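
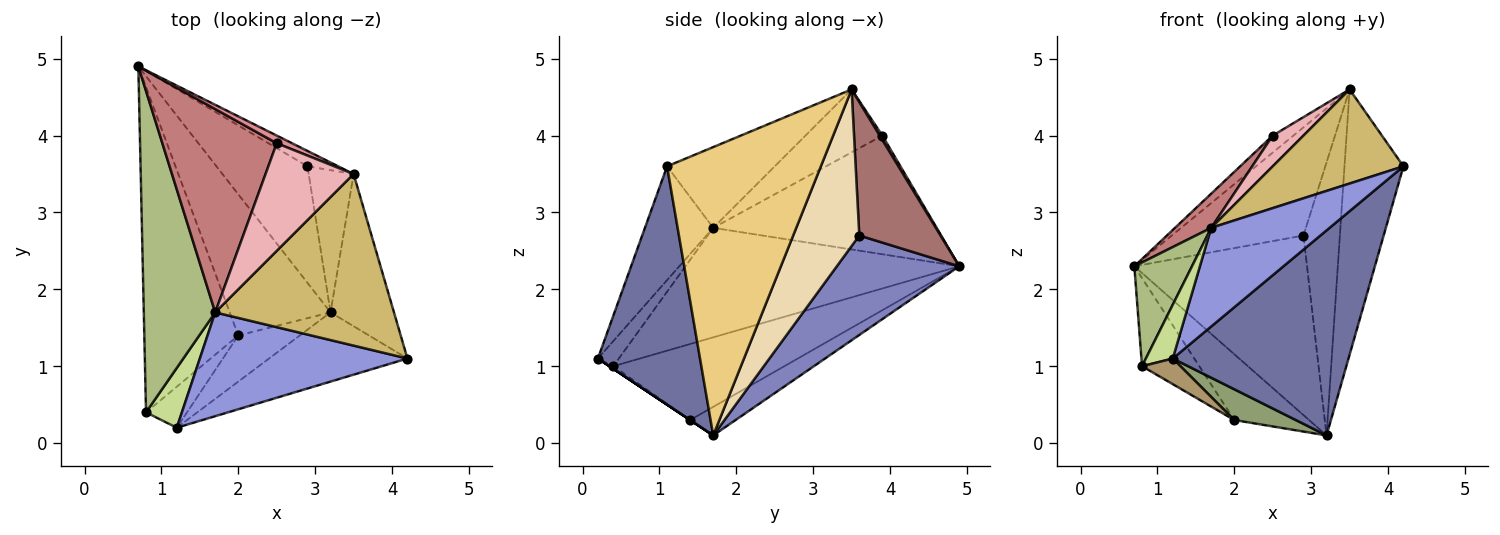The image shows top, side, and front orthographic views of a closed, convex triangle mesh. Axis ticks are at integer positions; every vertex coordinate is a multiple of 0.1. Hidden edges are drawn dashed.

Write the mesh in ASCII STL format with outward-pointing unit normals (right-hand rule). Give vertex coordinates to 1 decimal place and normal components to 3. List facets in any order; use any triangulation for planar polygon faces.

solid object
 facet normal 0.482 -0.830 -0.280
  outer loop
   vertex 3.2 1.7 0.1
   vertex 4.2 1.1 3.6
   vertex 1.2 0.2 1.1
  endloop
 endfacet
 facet normal 0.511 0.721 -0.468
  outer loop
   vertex 2.9 3.6 2.7
   vertex 3.2 1.7 0.1
   vertex 0.7 4.9 2.3
  endloop
 endfacet
 facet normal -0.369 -0.640 0.674
  outer loop
   vertex 1.7 1.7 2.8
   vertex 1.2 0.2 1.1
   vertex 4.2 1.1 3.6
  endloop
 endfacet
 facet normal -0.249 0.409 -0.878
  outer loop
   vertex 2.0 1.4 0.3
   vertex 0.7 4.9 2.3
   vertex 3.2 1.7 0.1
  endloop
 endfacet
 facet normal 0.000 -0.555 -0.832
  outer loop
   vertex 2.0 1.4 0.3
   vertex 3.2 1.7 0.1
   vertex 1.2 0.2 1.1
  endloop
 endfacet
 facet normal -0.825 -0.174 0.538
  outer loop
   vertex 0.8 0.4 1.0
   vertex 1.7 1.7 2.8
   vertex 0.7 4.9 2.3
  endloop
 endfacet
 facet normal -0.462 -0.593 0.659
  outer loop
   vertex 0.8 0.4 1.0
   vertex 1.2 0.2 1.1
   vertex 1.7 1.7 2.8
  endloop
 endfacet
 facet normal -0.615 0.206 -0.761
  outer loop
   vertex 0.8 0.4 1.0
   vertex 0.7 4.9 2.3
   vertex 2.0 1.4 0.3
  endloop
 endfacet
 facet normal -0.053 -0.529 -0.847
  outer loop
   vertex 0.8 0.4 1.0
   vertex 2.0 1.4 0.3
   vertex 1.2 0.2 1.1
  endloop
 endfacet
 facet normal -0.368 -0.447 0.815
  outer loop
   vertex 3.5 3.5 4.6
   vertex 1.7 1.7 2.8
   vertex 4.2 1.1 3.6
  endloop
 endfacet
 facet normal 0.915 0.351 -0.201
  outer loop
   vertex 3.5 3.5 4.6
   vertex 4.2 1.1 3.6
   vertex 3.2 1.7 0.1
  endloop
 endfacet
 facet normal 0.850 0.468 -0.244
  outer loop
   vertex 3.5 3.5 4.6
   vertex 3.2 1.7 0.1
   vertex 2.9 3.6 2.7
  endloop
 endfacet
 facet normal 0.521 0.845 -0.120
  outer loop
   vertex 3.5 3.5 4.6
   vertex 2.9 3.6 2.7
   vertex 0.7 4.9 2.3
  endloop
 endfacet
 facet normal -0.715 -0.116 0.689
  outer loop
   vertex 2.5 3.9 4.0
   vertex 0.7 4.9 2.3
   vertex 1.7 1.7 2.8
  endloop
 endfacet
 facet normal 0.117 0.905 0.409
  outer loop
   vertex 2.5 3.9 4.0
   vertex 3.5 3.5 4.6
   vertex 0.7 4.9 2.3
  endloop
 endfacet
 facet normal -0.566 -0.226 0.793
  outer loop
   vertex 2.5 3.9 4.0
   vertex 1.7 1.7 2.8
   vertex 3.5 3.5 4.6
  endloop
 endfacet
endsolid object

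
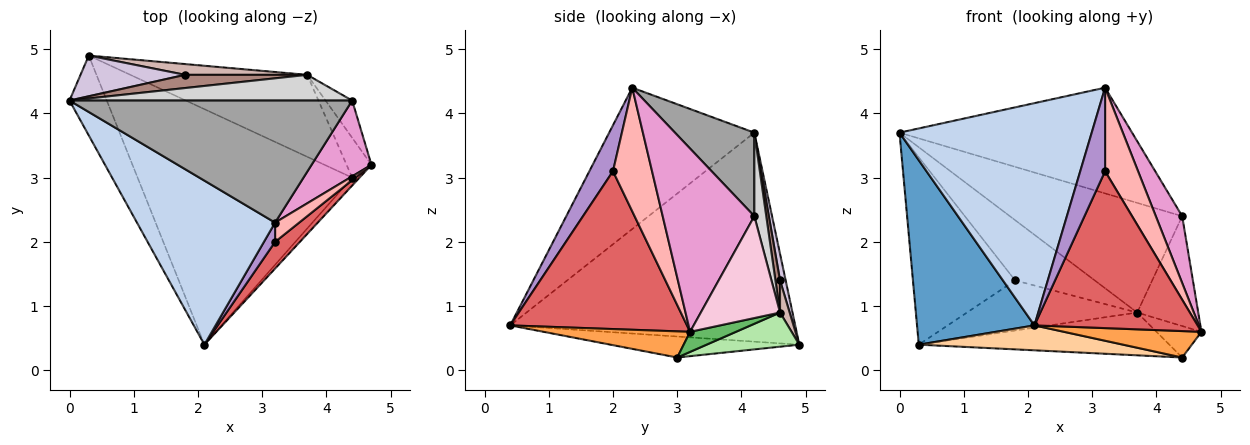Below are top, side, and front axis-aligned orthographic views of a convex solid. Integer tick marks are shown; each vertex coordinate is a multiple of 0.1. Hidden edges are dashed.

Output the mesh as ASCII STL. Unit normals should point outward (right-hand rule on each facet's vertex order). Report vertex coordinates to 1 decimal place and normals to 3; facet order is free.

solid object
 facet normal -0.912 -0.376 -0.163
  outer loop
   vertex 0.3 4.9 0.4
   vertex 2.1 0.4 0.7
   vertex 0.0 4.2 3.7
  endloop
 endfacet
 facet normal -0.519 -0.688 0.507
  outer loop
   vertex 3.2 2.3 4.4
   vertex 0.0 4.2 3.7
   vertex 2.1 0.4 0.7
  endloop
 endfacet
 facet normal 0.714 -0.670 -0.201
  outer loop
   vertex 4.4 3.0 0.2
   vertex 4.7 3.2 0.6
   vertex 2.1 0.4 0.7
  endloop
 endfacet
 facet normal -0.097 -0.105 -0.990
  outer loop
   vertex 4.4 3.0 0.2
   vertex 2.1 0.4 0.7
   vertex 0.3 4.9 0.4
  endloop
 endfacet
 facet normal 0.535 0.524 -0.663
  outer loop
   vertex 4.4 3.0 0.2
   vertex 3.7 4.6 0.9
   vertex 4.7 3.2 0.6
  endloop
 endfacet
 facet normal 0.169 0.456 -0.874
  outer loop
   vertex 4.4 3.0 0.2
   vertex 0.3 4.9 0.4
   vertex 3.7 4.6 0.9
  endloop
 endfacet
 facet normal 0.730 -0.674 0.115
  outer loop
   vertex 3.2 2.0 3.1
   vertex 2.1 0.4 0.7
   vertex 4.7 3.2 0.6
  endloop
 endfacet
 facet normal 0.756 -0.638 0.147
  outer loop
   vertex 3.2 2.0 3.1
   vertex 4.7 3.2 0.6
   vertex 3.2 2.3 4.4
  endloop
 endfacet
 facet normal 0.680 -0.715 0.165
  outer loop
   vertex 3.2 2.0 3.1
   vertex 3.2 2.3 4.4
   vertex 2.1 0.4 0.7
  endloop
 endfacet
 facet normal 0.054 0.976 0.212
  outer loop
   vertex 1.8 4.6 1.4
   vertex 0.3 4.9 0.4
   vertex 0.0 4.2 3.7
  endloop
 endfacet
 facet normal 0.056 0.975 0.214
  outer loop
   vertex 1.8 4.6 1.4
   vertex 0.0 4.2 3.7
   vertex 3.7 4.6 0.9
  endloop
 endfacet
 facet normal 0.055 0.976 0.210
  outer loop
   vertex 1.8 4.6 1.4
   vertex 3.7 4.6 0.9
   vertex 0.3 4.9 0.4
  endloop
 endfacet
 facet normal 0.917 -0.264 0.299
  outer loop
   vertex 4.4 4.2 2.4
   vertex 3.2 2.3 4.4
   vertex 4.7 3.2 0.6
  endloop
 endfacet
 facet normal 0.776 0.598 -0.203
  outer loop
   vertex 4.4 4.2 2.4
   vertex 4.7 3.2 0.6
   vertex 3.7 4.6 0.9
  endloop
 endfacet
 facet normal 0.218 0.639 0.738
  outer loop
   vertex 4.4 4.2 2.4
   vertex 0.0 4.2 3.7
   vertex 3.2 2.3 4.4
  endloop
 endfacet
 facet normal 0.067 0.971 0.228
  outer loop
   vertex 4.4 4.2 2.4
   vertex 3.7 4.6 0.9
   vertex 0.0 4.2 3.7
  endloop
 endfacet
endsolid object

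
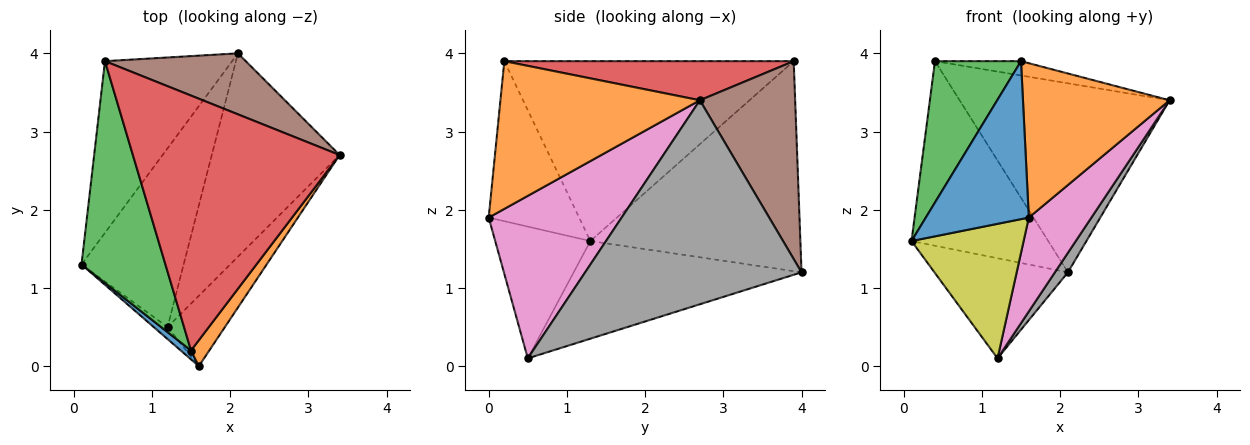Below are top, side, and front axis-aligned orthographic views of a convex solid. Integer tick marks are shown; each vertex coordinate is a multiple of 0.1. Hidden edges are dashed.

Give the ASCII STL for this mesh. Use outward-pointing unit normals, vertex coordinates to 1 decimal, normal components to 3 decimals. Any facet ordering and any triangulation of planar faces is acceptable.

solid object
 facet normal -0.659 -0.751 0.042
  outer loop
   vertex 1.5 0.2 3.9
   vertex 0.1 1.3 1.6
   vertex 1.6 0.0 1.9
  endloop
 endfacet
 facet normal 0.802 -0.589 0.099
  outer loop
   vertex 1.5 0.2 3.9
   vertex 1.6 0.0 1.9
   vertex 3.4 2.7 3.4
  endloop
 endfacet
 facet normal -0.875 -0.260 0.408
  outer loop
   vertex 0.4 3.9 3.9
   vertex 0.1 1.3 1.6
   vertex 1.5 0.2 3.9
  endloop
 endfacet
 facet normal 0.186 0.055 0.981
  outer loop
   vertex 0.4 3.9 3.9
   vertex 1.5 0.2 3.9
   vertex 3.4 2.7 3.4
  endloop
 endfacet
 facet normal -0.747 0.487 -0.453
  outer loop
   vertex 2.1 4.0 1.2
   vertex 0.1 1.3 1.6
   vertex 0.4 3.9 3.9
  endloop
 endfacet
 facet normal 0.396 0.874 0.282
  outer loop
   vertex 2.1 4.0 1.2
   vertex 0.4 3.9 3.9
   vertex 3.4 2.7 3.4
  endloop
 endfacet
 facet normal 0.862 -0.406 -0.304
  outer loop
   vertex 1.2 0.5 0.1
   vertex 3.4 2.7 3.4
   vertex 1.6 0.0 1.9
  endloop
 endfacet
 facet normal 0.846 -0.051 -0.530
  outer loop
   vertex 1.2 0.5 0.1
   vertex 2.1 4.0 1.2
   vertex 3.4 2.7 3.4
  endloop
 endfacet
 facet normal -0.646 -0.761 -0.068
  outer loop
   vertex 1.2 0.5 0.1
   vertex 1.6 0.0 1.9
   vertex 0.1 1.3 1.6
  endloop
 endfacet
 facet normal -0.641 0.375 -0.670
  outer loop
   vertex 1.2 0.5 0.1
   vertex 0.1 1.3 1.6
   vertex 2.1 4.0 1.2
  endloop
 endfacet
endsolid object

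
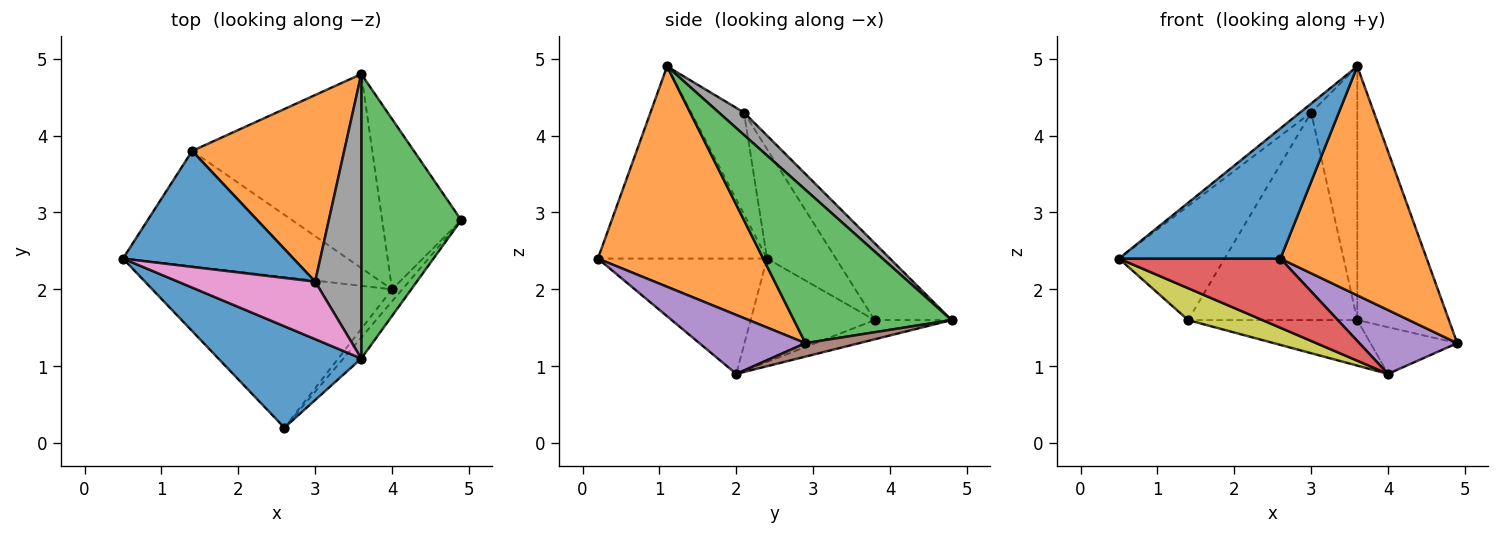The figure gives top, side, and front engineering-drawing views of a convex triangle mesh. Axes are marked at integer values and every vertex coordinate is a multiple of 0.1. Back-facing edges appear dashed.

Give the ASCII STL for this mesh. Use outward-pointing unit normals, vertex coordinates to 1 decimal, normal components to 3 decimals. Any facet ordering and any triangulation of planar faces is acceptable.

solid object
 facet normal -0.637 -0.608 0.474
  outer loop
   vertex 3.6 1.1 4.9
   vertex 0.5 2.4 2.4
   vertex 2.6 0.2 2.4
  endloop
 endfacet
 facet normal 0.747 -0.662 -0.061
  outer loop
   vertex 3.6 1.1 4.9
   vertex 2.6 0.2 2.4
   vertex 4.9 2.9 1.3
  endloop
 endfacet
 facet normal 0.753 0.438 0.491
  outer loop
   vertex 3.6 4.8 1.6
   vertex 3.6 1.1 4.9
   vertex 4.9 2.9 1.3
  endloop
 endfacet
 facet normal -0.401 -0.382 -0.833
  outer loop
   vertex 4.0 2.0 0.9
   vertex 2.6 0.2 2.4
   vertex 0.5 2.4 2.4
  endloop
 endfacet
 facet normal 0.729 -0.673 -0.127
  outer loop
   vertex 4.0 2.0 0.9
   vertex 4.9 2.9 1.3
   vertex 2.6 0.2 2.4
  endloop
 endfacet
 facet normal 0.162 0.261 -0.952
  outer loop
   vertex 4.0 2.0 0.9
   vertex 3.6 4.8 1.6
   vertex 4.9 2.9 1.3
  endloop
 endfacet
 facet normal -0.591 0.124 0.797
  outer loop
   vertex 3.0 2.1 4.3
   vertex 0.5 2.4 2.4
   vertex 3.6 1.1 4.9
  endloop
 endfacet
 facet normal 0.341 0.626 0.701
  outer loop
   vertex 3.0 2.1 4.3
   vertex 3.6 1.1 4.9
   vertex 3.6 4.8 1.6
  endloop
 endfacet
 facet normal -0.405 -0.243 -0.881
  outer loop
   vertex 1.4 3.8 1.6
   vertex 4.0 2.0 0.9
   vertex 0.5 2.4 2.4
  endloop
 endfacet
 facet normal -0.103 0.227 -0.968
  outer loop
   vertex 1.4 3.8 1.6
   vertex 3.6 4.8 1.6
   vertex 4.0 2.0 0.9
  endloop
 endfacet
 facet normal -0.416 0.638 0.648
  outer loop
   vertex 1.4 3.8 1.6
   vertex 0.5 2.4 2.4
   vertex 3.0 2.1 4.3
  endloop
 endfacet
 facet normal -0.320 0.705 0.633
  outer loop
   vertex 1.4 3.8 1.6
   vertex 3.0 2.1 4.3
   vertex 3.6 4.8 1.6
  endloop
 endfacet
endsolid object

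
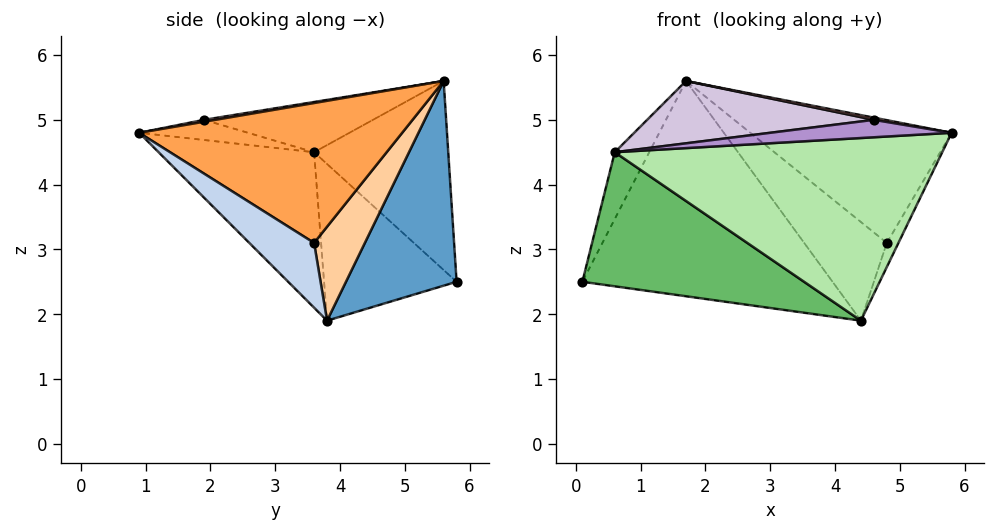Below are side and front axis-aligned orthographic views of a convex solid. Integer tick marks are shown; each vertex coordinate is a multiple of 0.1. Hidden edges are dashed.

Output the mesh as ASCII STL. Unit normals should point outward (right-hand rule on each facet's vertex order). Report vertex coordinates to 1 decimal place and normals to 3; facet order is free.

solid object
 facet normal 0.400 0.904 -0.148
  outer loop
   vertex 1.7 5.6 5.6
   vertex 4.4 3.8 1.9
   vertex 0.1 5.8 2.5
  endloop
 endfacet
 facet normal 0.943 0.169 -0.286
  outer loop
   vertex 4.8 3.6 3.1
   vertex 5.8 0.9 4.8
   vertex 4.4 3.8 1.9
  endloop
 endfacet
 facet normal 0.711 0.544 0.446
  outer loop
   vertex 4.8 3.6 3.1
   vertex 1.7 5.6 5.6
   vertex 5.8 0.9 4.8
  endloop
 endfacet
 facet normal 0.523 0.852 -0.032
  outer loop
   vertex 4.8 3.6 3.1
   vertex 4.4 3.8 1.9
   vertex 1.7 5.6 5.6
  endloop
 endfacet
 facet normal -0.398 -0.665 -0.632
  outer loop
   vertex 0.6 3.6 4.5
   vertex 0.1 5.8 2.5
   vertex 4.4 3.8 1.9
  endloop
 endfacet
 facet normal -0.352 -0.741 -0.571
  outer loop
   vertex 0.6 3.6 4.5
   vertex 4.4 3.8 1.9
   vertex 5.8 0.9 4.8
  endloop
 endfacet
 facet normal -0.861 0.221 0.459
  outer loop
   vertex 0.6 3.6 4.5
   vertex 1.7 5.6 5.6
   vertex 0.1 5.8 2.5
  endloop
 endfacet
 facet normal 0.090 -0.090 0.992
  outer loop
   vertex 4.6 1.9 5.0
   vertex 5.8 0.9 4.8
   vertex 1.7 5.6 5.6
  endloop
 endfacet
 facet normal -0.329 -0.549 0.768
  outer loop
   vertex 4.6 1.9 5.0
   vertex 0.6 3.6 4.5
   vertex 5.8 0.9 4.8
  endloop
 endfacet
 facet normal -0.261 -0.351 0.899
  outer loop
   vertex 4.6 1.9 5.0
   vertex 1.7 5.6 5.6
   vertex 0.6 3.6 4.5
  endloop
 endfacet
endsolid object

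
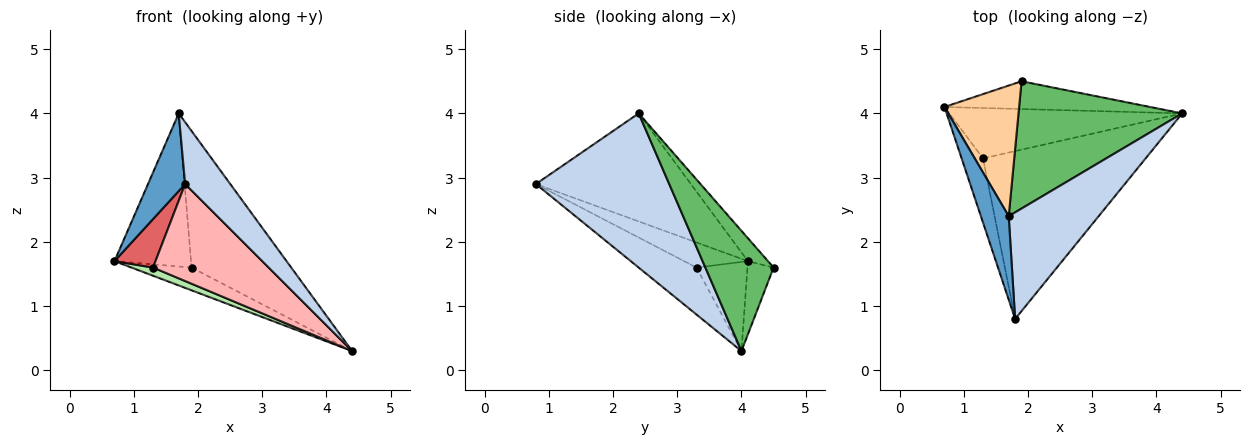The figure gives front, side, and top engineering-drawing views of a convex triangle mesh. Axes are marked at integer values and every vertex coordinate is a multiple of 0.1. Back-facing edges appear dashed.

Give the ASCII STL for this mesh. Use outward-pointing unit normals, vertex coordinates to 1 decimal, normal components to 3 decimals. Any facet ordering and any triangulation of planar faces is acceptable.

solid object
 facet normal -0.943 -0.226 0.243
  outer loop
   vertex 1.7 2.4 4.0
   vertex 0.7 4.1 1.7
   vertex 1.8 0.8 2.9
  endloop
 endfacet
 facet normal 0.829 -0.281 0.484
  outer loop
   vertex 1.7 2.4 4.0
   vertex 1.8 0.8 2.9
   vertex 4.4 4.0 0.3
  endloop
 endfacet
 facet normal -0.266 0.611 -0.746
  outer loop
   vertex 1.9 4.5 1.6
   vertex 4.4 4.0 0.3
   vertex 0.7 4.1 1.7
  endloop
 endfacet
 facet normal -0.196 0.746 0.636
  outer loop
   vertex 1.9 4.5 1.6
   vertex 0.7 4.1 1.7
   vertex 1.7 2.4 4.0
  endloop
 endfacet
 facet normal 0.448 0.654 0.610
  outer loop
   vertex 1.9 4.5 1.6
   vertex 1.7 2.4 4.0
   vertex 4.4 4.0 0.3
  endloop
 endfacet
 facet normal -0.353 -0.150 -0.923
  outer loop
   vertex 1.3 3.3 1.6
   vertex 0.7 4.1 1.7
   vertex 4.4 4.0 0.3
  endloop
 endfacet
 facet normal -0.683 -0.440 -0.583
  outer loop
   vertex 1.3 3.3 1.6
   vertex 1.8 0.8 2.9
   vertex 0.7 4.1 1.7
  endloop
 endfacet
 facet normal -0.243 -0.485 -0.840
  outer loop
   vertex 1.3 3.3 1.6
   vertex 4.4 4.0 0.3
   vertex 1.8 0.8 2.9
  endloop
 endfacet
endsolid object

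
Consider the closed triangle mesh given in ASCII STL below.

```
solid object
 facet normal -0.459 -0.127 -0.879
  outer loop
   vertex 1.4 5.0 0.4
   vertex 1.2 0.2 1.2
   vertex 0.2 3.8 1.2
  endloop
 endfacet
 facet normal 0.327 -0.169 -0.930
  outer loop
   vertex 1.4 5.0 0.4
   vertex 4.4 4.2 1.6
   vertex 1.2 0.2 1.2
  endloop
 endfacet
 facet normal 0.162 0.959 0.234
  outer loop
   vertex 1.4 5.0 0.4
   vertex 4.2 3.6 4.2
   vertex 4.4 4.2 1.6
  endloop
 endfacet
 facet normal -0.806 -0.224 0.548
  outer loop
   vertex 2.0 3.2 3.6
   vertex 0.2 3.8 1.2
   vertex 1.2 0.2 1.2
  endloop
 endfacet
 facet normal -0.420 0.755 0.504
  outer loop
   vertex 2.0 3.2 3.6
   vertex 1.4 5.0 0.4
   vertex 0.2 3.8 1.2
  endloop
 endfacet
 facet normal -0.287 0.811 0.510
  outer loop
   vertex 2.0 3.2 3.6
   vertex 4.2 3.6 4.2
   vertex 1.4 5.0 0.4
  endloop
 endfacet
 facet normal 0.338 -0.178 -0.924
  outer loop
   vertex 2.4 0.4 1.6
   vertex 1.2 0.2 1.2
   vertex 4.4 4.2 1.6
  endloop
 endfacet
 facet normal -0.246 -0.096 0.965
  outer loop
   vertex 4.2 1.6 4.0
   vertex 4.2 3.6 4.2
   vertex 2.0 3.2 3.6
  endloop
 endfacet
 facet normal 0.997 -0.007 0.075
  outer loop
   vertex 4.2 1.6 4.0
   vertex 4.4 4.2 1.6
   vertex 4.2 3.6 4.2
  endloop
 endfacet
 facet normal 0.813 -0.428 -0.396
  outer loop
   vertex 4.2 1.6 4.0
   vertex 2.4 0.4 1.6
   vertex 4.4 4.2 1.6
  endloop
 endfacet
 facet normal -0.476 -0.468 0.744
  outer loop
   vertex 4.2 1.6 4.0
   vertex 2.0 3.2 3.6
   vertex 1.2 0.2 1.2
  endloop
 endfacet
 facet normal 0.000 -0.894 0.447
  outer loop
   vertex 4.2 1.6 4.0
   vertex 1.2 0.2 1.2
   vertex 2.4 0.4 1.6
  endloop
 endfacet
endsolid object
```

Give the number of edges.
18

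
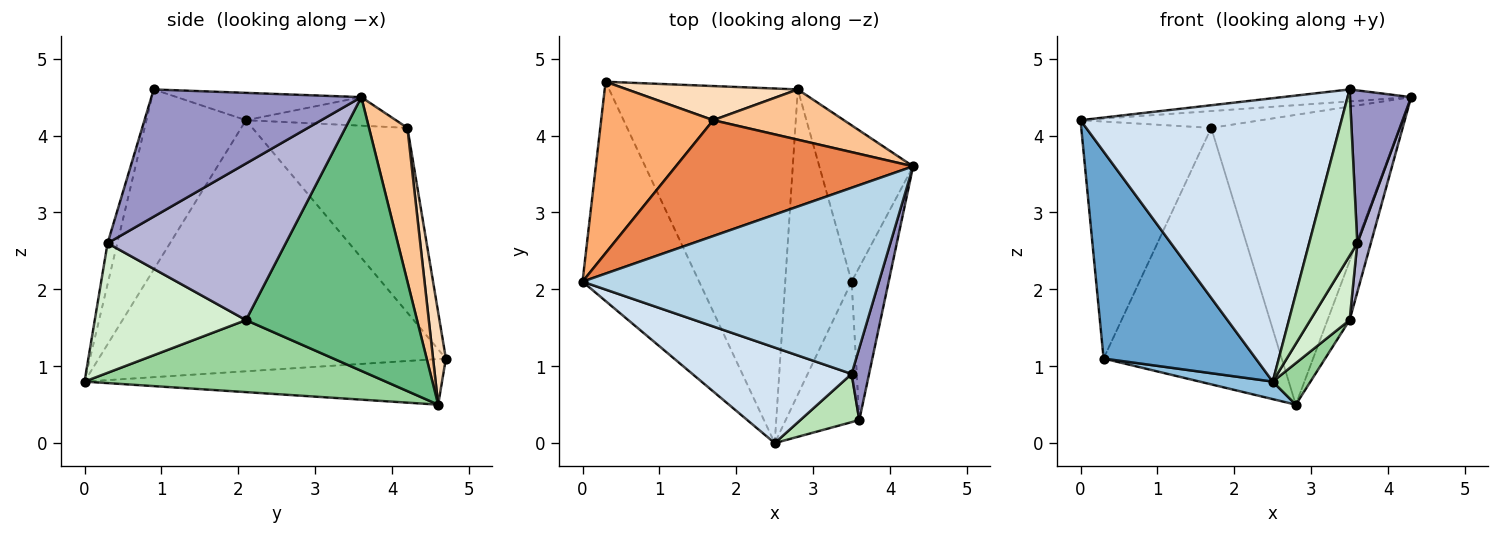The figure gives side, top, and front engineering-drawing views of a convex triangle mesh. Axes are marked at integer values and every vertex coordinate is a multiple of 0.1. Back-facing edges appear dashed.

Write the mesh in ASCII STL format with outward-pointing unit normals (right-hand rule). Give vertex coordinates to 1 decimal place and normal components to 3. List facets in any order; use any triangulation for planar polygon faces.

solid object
 facet normal -0.843 -0.369 -0.391
  outer loop
   vertex 0.3 4.7 1.1
   vertex 2.5 0.0 0.8
   vertex 0.0 2.1 4.2
  endloop
 endfacet
 facet normal -0.235 -0.048 -0.971
  outer loop
   vertex 2.8 4.6 0.5
   vertex 2.5 0.0 0.8
   vertex 0.3 4.7 1.1
  endloop
 endfacet
 facet normal -0.092 0.064 0.994
  outer loop
   vertex 3.5 0.9 4.6
   vertex 4.3 3.6 4.5
   vertex 0.0 2.1 4.2
  endloop
 endfacet
 facet normal -0.340 -0.891 0.301
  outer loop
   vertex 3.5 0.9 4.6
   vertex 0.0 2.1 4.2
   vertex 2.5 0.0 0.8
  endloop
 endfacet
 facet normal -0.118 0.143 0.983
  outer loop
   vertex 1.7 4.2 4.1
   vertex 0.0 2.1 4.2
   vertex 4.3 3.6 4.5
  endloop
 endfacet
 facet normal -0.695 0.583 0.421
  outer loop
   vertex 1.7 4.2 4.1
   vertex 0.3 4.7 1.1
   vertex 0.0 2.1 4.2
  endloop
 endfacet
 facet normal 0.197 0.966 0.168
  outer loop
   vertex 1.7 4.2 4.1
   vertex 4.3 3.6 4.5
   vertex 2.8 4.6 0.5
  endloop
 endfacet
 facet normal 0.071 0.989 0.132
  outer loop
   vertex 1.7 4.2 4.1
   vertex 2.8 4.6 0.5
   vertex 0.3 4.7 1.1
  endloop
 endfacet
 facet normal 0.939 0.121 -0.322
  outer loop
   vertex 3.5 2.1 1.6
   vertex 2.8 4.6 0.5
   vertex 4.3 3.6 4.5
  endloop
 endfacet
 facet normal 0.732 -0.092 -0.675
  outer loop
   vertex 3.5 2.1 1.6
   vertex 2.5 0.0 0.8
   vertex 2.8 4.6 0.5
  endloop
 endfacet
 facet normal -0.190 -0.943 0.273
  outer loop
   vertex 3.6 0.3 2.6
   vertex 3.5 0.9 4.6
   vertex 2.5 0.0 0.8
  endloop
 endfacet
 facet normal 0.848 -0.220 -0.482
  outer loop
   vertex 3.6 0.3 2.6
   vertex 2.5 0.0 0.8
   vertex 3.5 2.1 1.6
  endloop
 endfacet
 facet normal 0.952 -0.277 0.131
  outer loop
   vertex 3.6 0.3 2.6
   vertex 4.3 3.6 4.5
   vertex 3.5 0.9 4.6
  endloop
 endfacet
 facet normal 0.970 -0.074 -0.230
  outer loop
   vertex 3.6 0.3 2.6
   vertex 3.5 2.1 1.6
   vertex 4.3 3.6 4.5
  endloop
 endfacet
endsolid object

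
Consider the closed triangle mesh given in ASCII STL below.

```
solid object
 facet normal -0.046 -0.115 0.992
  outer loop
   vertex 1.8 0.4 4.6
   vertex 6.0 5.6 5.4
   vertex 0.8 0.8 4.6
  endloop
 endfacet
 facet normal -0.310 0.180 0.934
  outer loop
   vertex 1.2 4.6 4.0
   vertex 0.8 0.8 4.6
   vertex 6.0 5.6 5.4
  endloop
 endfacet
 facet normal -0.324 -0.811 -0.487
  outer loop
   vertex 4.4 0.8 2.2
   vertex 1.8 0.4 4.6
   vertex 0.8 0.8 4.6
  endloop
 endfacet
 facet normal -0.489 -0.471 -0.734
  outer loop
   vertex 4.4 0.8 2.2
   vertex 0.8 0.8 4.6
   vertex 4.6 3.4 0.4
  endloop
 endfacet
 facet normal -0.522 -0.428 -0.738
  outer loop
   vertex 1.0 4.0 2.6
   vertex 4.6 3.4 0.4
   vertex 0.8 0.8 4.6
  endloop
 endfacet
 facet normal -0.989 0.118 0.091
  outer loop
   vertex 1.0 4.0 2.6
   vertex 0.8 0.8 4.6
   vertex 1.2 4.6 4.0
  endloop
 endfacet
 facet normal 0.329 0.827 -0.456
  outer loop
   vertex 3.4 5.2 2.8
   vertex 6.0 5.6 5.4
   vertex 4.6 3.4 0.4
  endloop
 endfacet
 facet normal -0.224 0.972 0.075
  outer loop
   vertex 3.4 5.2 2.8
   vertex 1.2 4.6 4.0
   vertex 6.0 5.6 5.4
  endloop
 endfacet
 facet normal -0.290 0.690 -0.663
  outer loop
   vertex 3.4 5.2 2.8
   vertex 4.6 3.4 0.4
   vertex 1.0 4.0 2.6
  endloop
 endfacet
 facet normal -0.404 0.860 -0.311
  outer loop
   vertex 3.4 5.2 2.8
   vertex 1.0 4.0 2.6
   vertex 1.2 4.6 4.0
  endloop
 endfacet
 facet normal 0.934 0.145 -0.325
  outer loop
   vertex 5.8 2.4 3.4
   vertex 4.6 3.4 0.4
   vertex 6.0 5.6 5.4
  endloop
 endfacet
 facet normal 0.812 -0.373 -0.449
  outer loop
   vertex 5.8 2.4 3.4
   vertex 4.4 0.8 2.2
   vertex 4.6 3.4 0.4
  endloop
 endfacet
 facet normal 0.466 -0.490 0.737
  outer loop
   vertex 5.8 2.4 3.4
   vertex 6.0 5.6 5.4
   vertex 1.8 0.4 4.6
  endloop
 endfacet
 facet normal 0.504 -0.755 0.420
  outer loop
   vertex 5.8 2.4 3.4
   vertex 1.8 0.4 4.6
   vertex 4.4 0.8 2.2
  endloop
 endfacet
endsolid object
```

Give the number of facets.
14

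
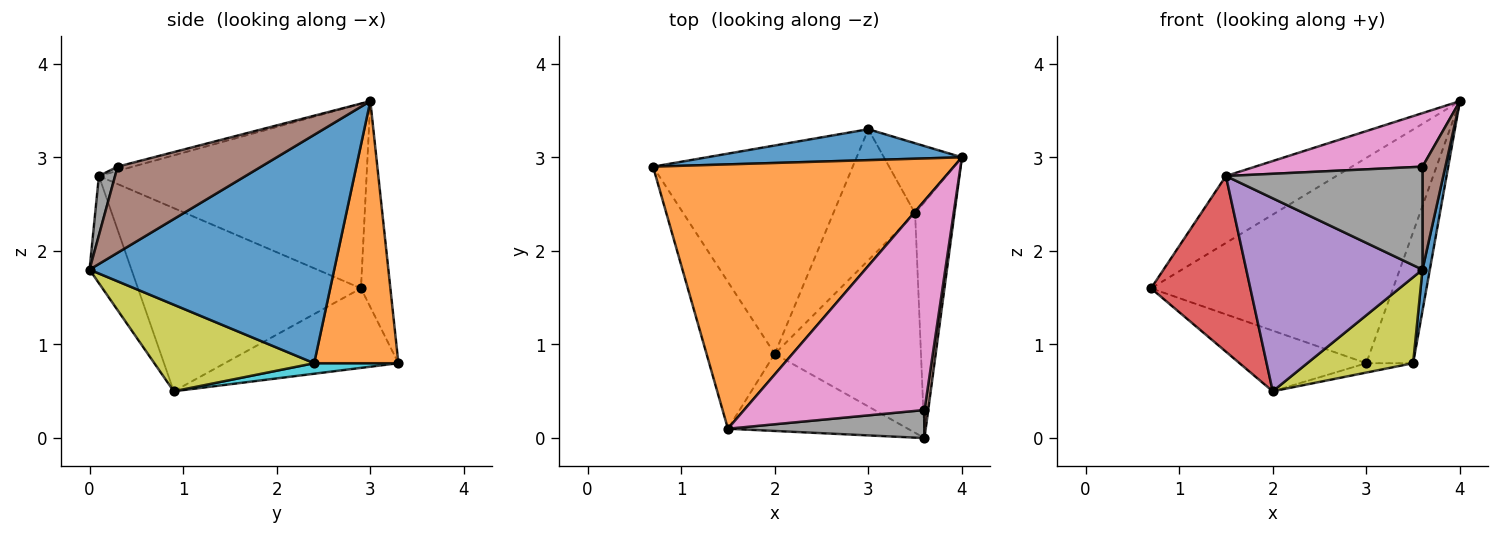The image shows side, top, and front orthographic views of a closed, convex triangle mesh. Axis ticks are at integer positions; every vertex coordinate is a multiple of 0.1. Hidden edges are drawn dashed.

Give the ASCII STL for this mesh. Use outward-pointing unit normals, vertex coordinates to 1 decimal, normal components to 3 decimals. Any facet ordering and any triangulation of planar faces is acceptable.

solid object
 facet normal -0.119 0.982 0.148
  outer loop
   vertex 3.0 3.3 0.8
   vertex 0.7 2.9 1.6
   vertex 4.0 3.0 3.6
  endloop
 endfacet
 facet normal -0.511 0.211 0.833
  outer loop
   vertex 1.5 0.1 2.8
   vertex 4.0 3.0 3.6
   vertex 0.7 2.9 1.6
  endloop
 endfacet
 facet normal -0.357 0.261 -0.897
  outer loop
   vertex 2.0 0.9 0.5
   vertex 0.7 2.9 1.6
   vertex 3.0 3.3 0.8
  endloop
 endfacet
 facet normal -0.865 -0.385 -0.322
  outer loop
   vertex 2.0 0.9 0.5
   vertex 1.5 0.1 2.8
   vertex 0.7 2.9 1.6
  endloop
 endfacet
 facet normal -0.216 -0.907 -0.362
  outer loop
   vertex 2.0 0.9 0.5
   vertex 3.6 0.0 1.8
   vertex 1.5 0.1 2.8
  endloop
 endfacet
 facet normal 0.987 -0.157 0.043
  outer loop
   vertex 3.6 0.3 2.9
   vertex 3.6 0.0 1.8
   vertex 4.0 3.0 3.6
  endloop
 endfacet
 facet normal -0.023 -0.248 0.969
  outer loop
   vertex 3.6 0.3 2.9
   vertex 4.0 3.0 3.6
   vertex 1.5 0.1 2.8
  endloop
 endfacet
 facet normal 0.079 -0.962 0.262
  outer loop
   vertex 3.6 0.3 2.9
   vertex 1.5 0.1 2.8
   vertex 3.6 0.0 1.8
  endloop
 endfacet
 facet normal 0.483 -0.320 -0.815
  outer loop
   vertex 3.5 2.4 0.8
   vertex 3.6 0.0 1.8
   vertex 2.0 0.9 0.5
  endloop
 endfacet
 facet normal 0.127 0.071 -0.989
  outer loop
   vertex 3.5 2.4 0.8
   vertex 2.0 0.9 0.5
   vertex 3.0 3.3 0.8
  endloop
 endfacet
 facet normal 0.985 -0.030 -0.170
  outer loop
   vertex 3.5 2.4 0.8
   vertex 4.0 3.0 3.6
   vertex 3.6 0.0 1.8
  endloop
 endfacet
 facet normal 0.846 0.470 -0.252
  outer loop
   vertex 3.5 2.4 0.8
   vertex 3.0 3.3 0.8
   vertex 4.0 3.0 3.6
  endloop
 endfacet
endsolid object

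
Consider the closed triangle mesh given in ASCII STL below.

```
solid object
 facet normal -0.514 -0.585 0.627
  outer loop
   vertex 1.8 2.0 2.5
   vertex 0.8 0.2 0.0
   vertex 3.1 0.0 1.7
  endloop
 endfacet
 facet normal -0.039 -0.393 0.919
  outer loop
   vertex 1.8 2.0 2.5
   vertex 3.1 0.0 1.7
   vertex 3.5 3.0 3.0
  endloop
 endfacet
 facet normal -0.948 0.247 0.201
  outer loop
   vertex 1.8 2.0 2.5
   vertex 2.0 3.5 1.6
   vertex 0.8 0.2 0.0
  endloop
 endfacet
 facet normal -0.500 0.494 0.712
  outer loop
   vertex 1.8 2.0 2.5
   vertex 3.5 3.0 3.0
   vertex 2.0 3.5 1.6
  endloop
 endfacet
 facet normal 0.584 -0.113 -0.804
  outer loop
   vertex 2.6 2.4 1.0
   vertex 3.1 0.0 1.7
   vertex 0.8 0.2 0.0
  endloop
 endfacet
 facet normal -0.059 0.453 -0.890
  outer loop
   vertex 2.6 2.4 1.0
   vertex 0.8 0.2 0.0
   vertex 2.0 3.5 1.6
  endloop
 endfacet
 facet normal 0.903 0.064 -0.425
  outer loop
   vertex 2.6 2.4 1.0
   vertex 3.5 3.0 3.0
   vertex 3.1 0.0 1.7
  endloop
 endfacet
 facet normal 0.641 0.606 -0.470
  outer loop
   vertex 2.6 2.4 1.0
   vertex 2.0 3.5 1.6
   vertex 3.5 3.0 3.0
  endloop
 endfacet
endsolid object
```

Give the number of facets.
8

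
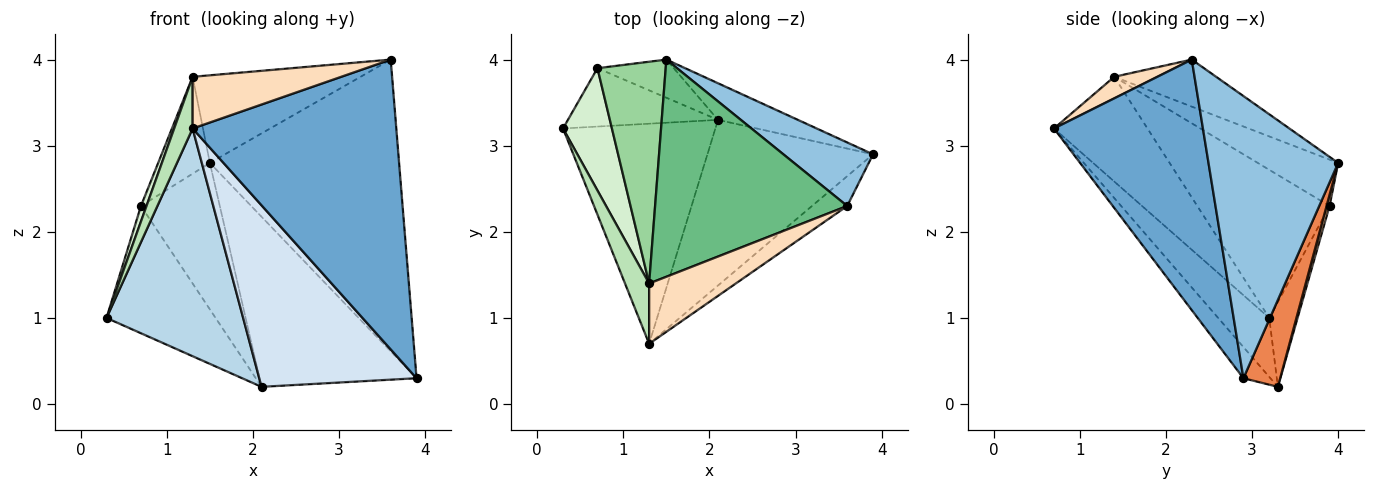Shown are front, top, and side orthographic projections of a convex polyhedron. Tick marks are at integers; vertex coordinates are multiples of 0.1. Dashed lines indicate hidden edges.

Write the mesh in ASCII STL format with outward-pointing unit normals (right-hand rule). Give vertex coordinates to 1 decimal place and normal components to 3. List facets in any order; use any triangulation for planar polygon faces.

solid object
 facet normal 0.588 -0.804 -0.083
  outer loop
   vertex 3.6 2.3 4.0
   vertex 1.3 0.7 3.2
   vertex 3.9 2.9 0.3
  endloop
 endfacet
 facet normal 0.556 0.812 0.177
  outer loop
   vertex 1.5 4.0 2.8
   vertex 3.6 2.3 4.0
   vertex 3.9 2.9 0.3
  endloop
 endfacet
 facet normal -0.260 -0.694 -0.671
  outer loop
   vertex 2.1 3.3 0.2
   vertex 1.3 0.7 3.2
   vertex 0.3 3.2 1.0
  endloop
 endfacet
 facet normal -0.126 -0.733 -0.669
  outer loop
   vertex 2.1 3.3 0.2
   vertex 3.9 2.9 0.3
   vertex 1.3 0.7 3.2
  endloop
 endfacet
 facet normal 0.223 0.953 -0.205
  outer loop
   vertex 2.1 3.3 0.2
   vertex 1.5 4.0 2.8
   vertex 3.9 2.9 0.3
  endloop
 endfacet
 facet normal -0.229 0.885 -0.406
  outer loop
   vertex 0.7 3.9 2.3
   vertex 2.1 3.3 0.2
   vertex 0.3 3.2 1.0
  endloop
 endfacet
 facet normal 0.037 0.967 -0.252
  outer loop
   vertex 0.7 3.9 2.3
   vertex 1.5 4.0 2.8
   vertex 2.1 3.3 0.2
  endloop
 endfacet
 facet normal 0.185 -0.640 0.746
  outer loop
   vertex 1.3 1.4 3.8
   vertex 1.3 0.7 3.2
   vertex 3.6 2.3 4.0
  endloop
 endfacet
 facet normal -0.221 0.365 0.904
  outer loop
   vertex 1.3 1.4 3.8
   vertex 3.6 2.3 4.0
   vertex 1.5 4.0 2.8
  endloop
 endfacet
 facet normal -0.529 0.340 0.778
  outer loop
   vertex 1.3 1.4 3.8
   vertex 1.5 4.0 2.8
   vertex 0.7 3.9 2.3
  endloop
 endfacet
 facet normal -0.957 -0.189 0.220
  outer loop
   vertex 1.3 1.4 3.8
   vertex 0.3 3.2 1.0
   vertex 1.3 0.7 3.2
  endloop
 endfacet
 facet normal -0.949 -0.040 0.313
  outer loop
   vertex 1.3 1.4 3.8
   vertex 0.7 3.9 2.3
   vertex 0.3 3.2 1.0
  endloop
 endfacet
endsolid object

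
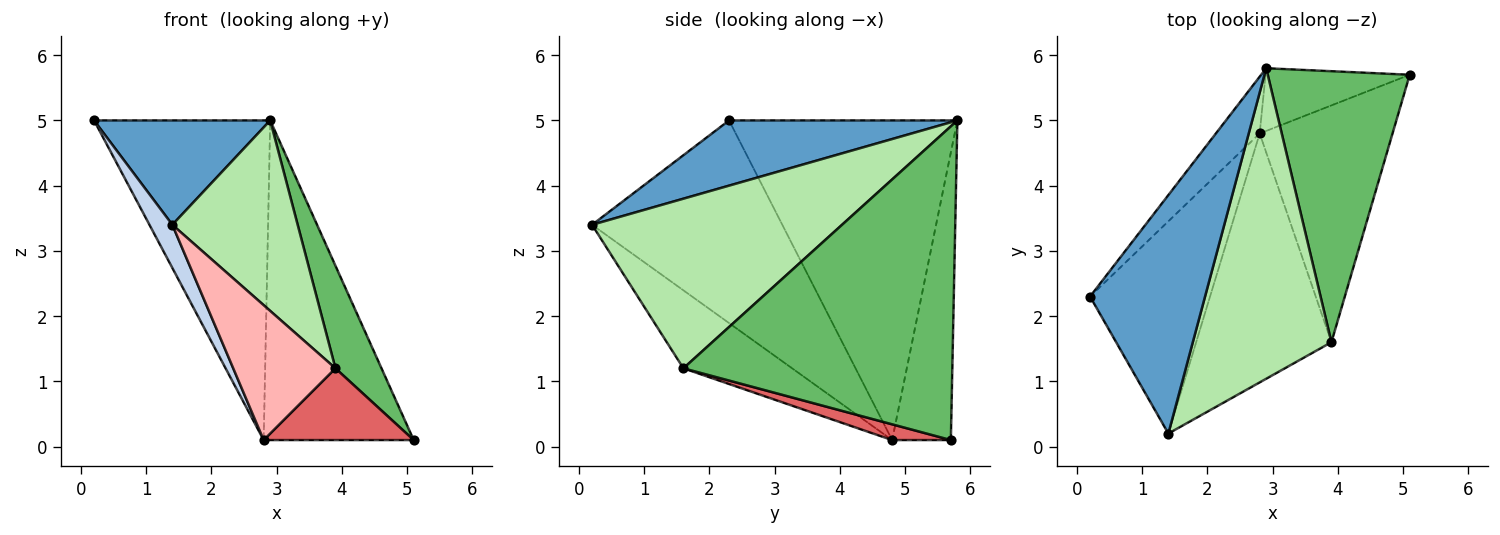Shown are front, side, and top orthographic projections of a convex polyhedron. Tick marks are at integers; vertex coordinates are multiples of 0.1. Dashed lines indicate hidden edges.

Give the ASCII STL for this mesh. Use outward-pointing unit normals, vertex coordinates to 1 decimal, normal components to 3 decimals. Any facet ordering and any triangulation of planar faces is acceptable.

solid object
 facet normal 0.461 -0.356 0.813
  outer loop
   vertex 2.9 5.8 5.0
   vertex 0.2 2.3 5.0
   vertex 1.4 0.2 3.4
  endloop
 endfacet
 facet normal -0.856 -0.103 -0.507
  outer loop
   vertex 2.8 4.8 0.1
   vertex 1.4 0.2 3.4
   vertex 0.2 2.3 5.0
  endloop
 endfacet
 facet normal -0.787 0.607 -0.108
  outer loop
   vertex 2.8 4.8 0.1
   vertex 0.2 2.3 5.0
   vertex 2.9 5.8 5.0
  endloop
 endfacet
 facet normal -0.358 0.916 -0.180
  outer loop
   vertex 2.8 4.8 0.1
   vertex 2.9 5.8 5.0
   vertex 5.1 5.7 0.1
  endloop
 endfacet
 facet normal 0.900 -0.154 0.407
  outer loop
   vertex 3.9 1.6 1.2
   vertex 5.1 5.7 0.1
   vertex 2.9 5.8 5.0
  endloop
 endfacet
 facet normal 0.722 -0.362 0.590
  outer loop
   vertex 3.9 1.6 1.2
   vertex 2.9 5.8 5.0
   vertex 1.4 0.2 3.4
  endloop
 endfacet
 facet normal 0.113 -0.288 -0.951
  outer loop
   vertex 3.9 1.6 1.2
   vertex 2.8 4.8 0.1
   vertex 5.1 5.7 0.1
  endloop
 endfacet
 facet normal -0.452 -0.425 -0.784
  outer loop
   vertex 3.9 1.6 1.2
   vertex 1.4 0.2 3.4
   vertex 2.8 4.8 0.1
  endloop
 endfacet
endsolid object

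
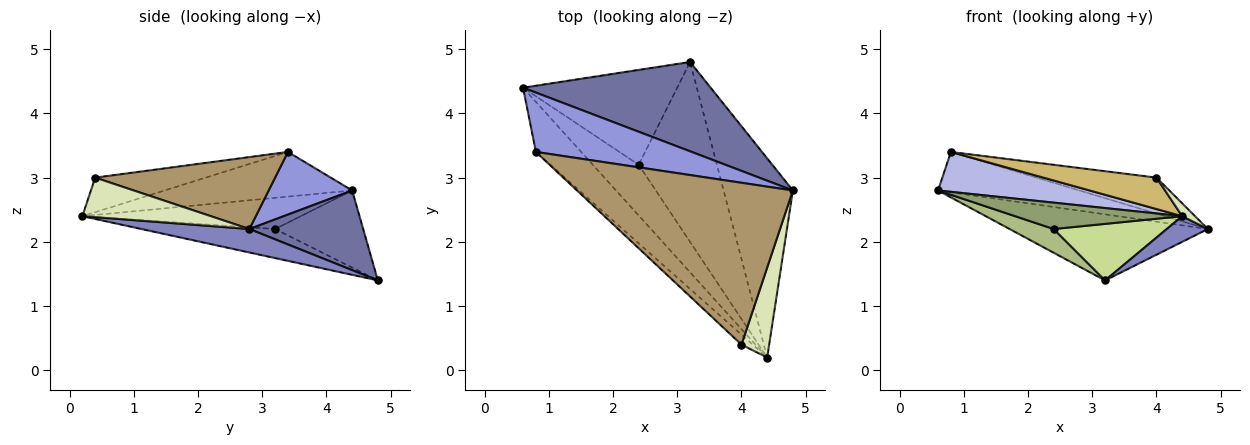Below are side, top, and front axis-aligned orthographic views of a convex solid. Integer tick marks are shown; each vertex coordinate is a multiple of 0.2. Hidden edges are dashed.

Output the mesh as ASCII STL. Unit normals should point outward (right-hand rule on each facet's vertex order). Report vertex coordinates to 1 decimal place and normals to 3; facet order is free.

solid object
 facet normal 0.323 0.563 0.761
  outer loop
   vertex 3.2 4.8 1.4
   vertex 0.6 4.4 2.8
   vertex 4.8 2.8 2.2
  endloop
 endfacet
 facet normal 0.318 -0.121 -0.940
  outer loop
   vertex 3.2 4.8 1.4
   vertex 4.8 2.8 2.2
   vertex 4.4 0.2 2.4
  endloop
 endfacet
 facet normal 0.315 0.534 0.785
  outer loop
   vertex 0.8 3.4 3.4
   vertex 4.8 2.8 2.2
   vertex 0.6 4.4 2.8
  endloop
 endfacet
 facet normal -0.611 -0.494 -0.619
  outer loop
   vertex 0.8 3.4 3.4
   vertex 0.6 4.4 2.8
   vertex 4.4 0.2 2.4
  endloop
 endfacet
 facet normal -0.517 -0.395 -0.760
  outer loop
   vertex 2.4 3.2 2.2
   vertex 4.4 0.2 2.4
   vertex 0.6 4.4 2.8
  endloop
 endfacet
 facet normal -0.436 -0.218 -0.873
  outer loop
   vertex 2.4 3.2 2.2
   vertex 0.6 4.4 2.8
   vertex 3.2 4.8 1.4
  endloop
 endfacet
 facet normal -0.334 -0.283 -0.899
  outer loop
   vertex 2.4 3.2 2.2
   vertex 3.2 4.8 1.4
   vertex 4.4 0.2 2.4
  endloop
 endfacet
 facet normal 0.816 -0.082 0.572
  outer loop
   vertex 4.0 0.4 3.0
   vertex 4.4 0.2 2.4
   vertex 4.8 2.8 2.2
  endloop
 endfacet
 facet normal 0.309 0.206 0.928
  outer loop
   vertex 4.0 0.4 3.0
   vertex 4.8 2.8 2.2
   vertex 0.8 3.4 3.4
  endloop
 endfacet
 facet normal -0.682 -0.697 -0.222
  outer loop
   vertex 4.0 0.4 3.0
   vertex 0.8 3.4 3.4
   vertex 4.4 0.2 2.4
  endloop
 endfacet
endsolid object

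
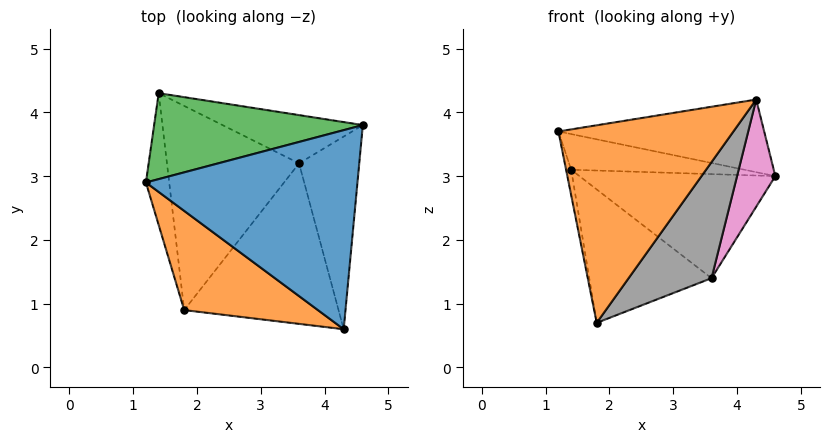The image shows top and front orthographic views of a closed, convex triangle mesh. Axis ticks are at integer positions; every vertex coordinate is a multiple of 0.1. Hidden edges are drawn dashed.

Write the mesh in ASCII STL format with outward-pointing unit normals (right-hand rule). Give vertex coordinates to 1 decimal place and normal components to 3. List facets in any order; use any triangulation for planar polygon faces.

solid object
 facet normal 0.102 0.341 0.935
  outer loop
   vertex 4.3 0.6 4.2
   vertex 4.6 3.8 3.0
   vertex 1.2 2.9 3.7
  endloop
 endfacet
 facet normal -0.592 -0.720 0.361
  outer loop
   vertex 1.8 0.9 0.7
   vertex 4.3 0.6 4.2
   vertex 1.2 2.9 3.7
  endloop
 endfacet
 facet normal 0.088 0.382 0.920
  outer loop
   vertex 1.4 4.3 3.1
   vertex 1.2 2.9 3.7
   vertex 4.6 3.8 3.0
  endloop
 endfacet
 facet normal -0.974 0.043 -0.224
  outer loop
   vertex 1.4 4.3 3.1
   vertex 1.8 0.9 0.7
   vertex 1.2 2.9 3.7
  endloop
 endfacet
 facet normal 0.128 0.900 -0.417
  outer loop
   vertex 3.6 3.2 1.4
   vertex 1.4 4.3 3.1
   vertex 4.6 3.8 3.0
  endloop
 endfacet
 facet normal -0.350 0.512 -0.784
  outer loop
   vertex 3.6 3.2 1.4
   vertex 1.8 0.9 0.7
   vertex 1.4 4.3 3.1
  endloop
 endfacet
 facet normal 0.861 -0.248 -0.445
  outer loop
   vertex 3.6 3.2 1.4
   vertex 4.6 3.8 3.0
   vertex 4.3 0.6 4.2
  endloop
 endfacet
 facet normal 0.729 -0.401 -0.555
  outer loop
   vertex 3.6 3.2 1.4
   vertex 4.3 0.6 4.2
   vertex 1.8 0.9 0.7
  endloop
 endfacet
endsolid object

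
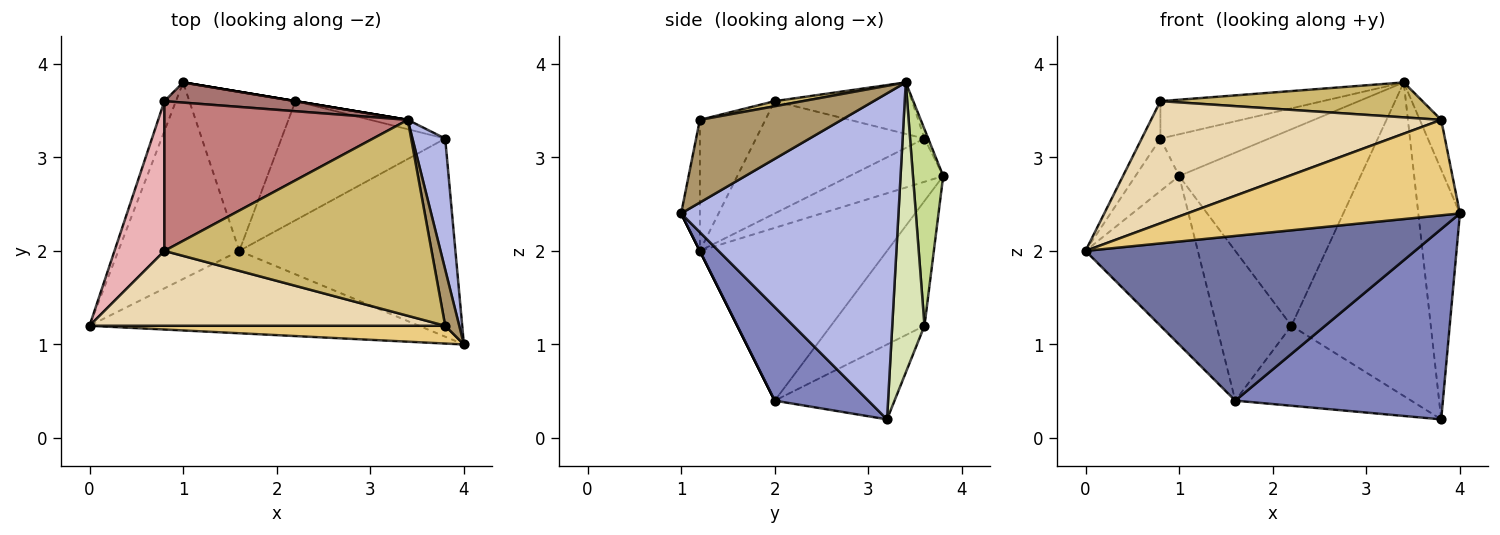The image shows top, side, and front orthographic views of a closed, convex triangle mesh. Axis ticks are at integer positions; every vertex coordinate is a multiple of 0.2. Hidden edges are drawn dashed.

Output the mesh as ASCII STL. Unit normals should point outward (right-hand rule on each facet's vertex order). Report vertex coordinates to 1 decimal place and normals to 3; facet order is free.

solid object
 facet normal 0.000 -0.894 -0.447
  outer loop
   vertex 1.6 2.0 0.4
   vertex 4.0 1.0 2.4
   vertex 0.0 1.2 2.0
  endloop
 endfacet
 facet normal 0.298 -0.661 -0.688
  outer loop
   vertex 1.6 2.0 0.4
   vertex 3.8 3.2 0.2
   vertex 4.0 1.0 2.4
  endloop
 endfacet
 facet normal -0.735 0.441 -0.515
  outer loop
   vertex 1.6 2.0 0.4
   vertex 0.0 1.2 2.0
   vertex 1.0 3.8 2.8
  endloop
 endfacet
 facet normal 0.977 0.187 0.098
  outer loop
   vertex 3.4 3.4 3.8
   vertex 4.0 1.0 2.4
   vertex 3.8 3.2 0.2
  endloop
 endfacet
 facet normal -0.651 0.520 -0.553
  outer loop
   vertex 2.2 3.6 1.2
   vertex 1.6 2.0 0.4
   vertex 1.0 3.8 2.8
  endloop
 endfacet
 facet normal -0.355 0.521 -0.776
  outer loop
   vertex 2.2 3.6 1.2
   vertex 3.8 3.2 0.2
   vertex 1.6 2.0 0.4
  endloop
 endfacet
 facet normal 0.164 0.986 0.000
  outer loop
   vertex 2.2 3.6 1.2
   vertex 1.0 3.8 2.8
   vertex 3.4 3.4 3.8
  endloop
 endfacet
 facet normal 0.225 0.974 -0.029
  outer loop
   vertex 2.2 3.6 1.2
   vertex 3.4 3.4 3.8
   vertex 3.8 3.2 0.2
  endloop
 endfacet
 facet normal 0.975 0.147 0.166
  outer loop
   vertex 3.8 1.2 3.4
   vertex 4.0 1.0 2.4
   vertex 3.4 3.4 3.8
  endloop
 endfacet
 facet normal 0.019 -0.176 0.984
  outer loop
   vertex 3.8 1.2 3.4
   vertex 3.4 3.4 3.8
   vertex 0.8 2.0 3.6
  endloop
 endfacet
 facet normal -0.067 -0.981 0.183
  outer loop
   vertex 3.8 1.2 3.4
   vertex 0.0 1.2 2.0
   vertex 4.0 1.0 2.4
  endloop
 endfacet
 facet normal -0.189 -0.837 0.513
  outer loop
   vertex 3.8 1.2 3.4
   vertex 0.8 2.0 3.6
   vertex 0.0 1.2 2.0
  endloop
 endfacet
 facet normal -0.031 0.900 0.435
  outer loop
   vertex 0.8 3.6 3.2
   vertex 3.4 3.4 3.8
   vertex 1.0 3.8 2.8
  endloop
 endfacet
 facet normal -0.201 0.238 0.950
  outer loop
   vertex 0.8 3.6 3.2
   vertex 0.8 2.0 3.6
   vertex 3.4 3.4 3.8
  endloop
 endfacet
 facet normal -0.881 0.411 -0.235
  outer loop
   vertex 0.8 3.6 3.2
   vertex 1.0 3.8 2.8
   vertex 0.0 1.2 2.0
  endloop
 endfacet
 facet normal -0.909 0.101 0.404
  outer loop
   vertex 0.8 3.6 3.2
   vertex 0.0 1.2 2.0
   vertex 0.8 2.0 3.6
  endloop
 endfacet
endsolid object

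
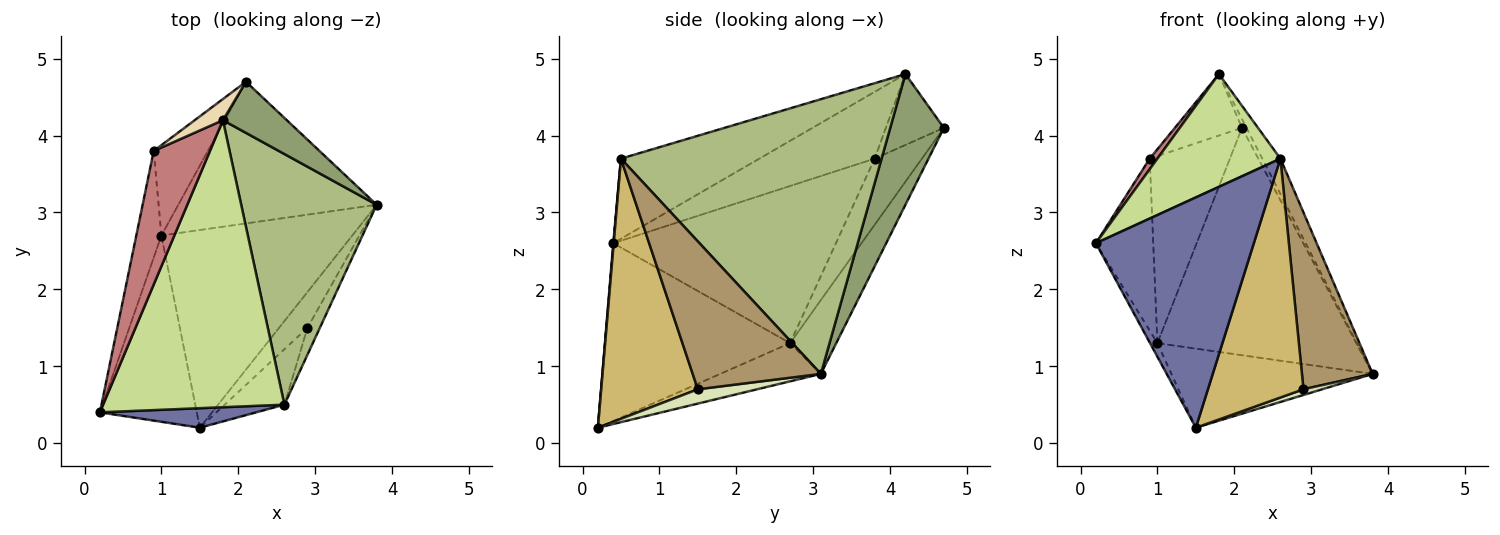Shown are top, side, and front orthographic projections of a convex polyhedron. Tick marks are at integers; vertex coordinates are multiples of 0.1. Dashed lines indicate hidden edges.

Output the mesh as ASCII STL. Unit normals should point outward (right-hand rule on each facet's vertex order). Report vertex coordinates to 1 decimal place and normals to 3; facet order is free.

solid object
 facet normal 0.003 -0.996 0.085
  outer loop
   vertex 2.6 0.5 3.7
   vertex 0.2 0.4 2.6
   vertex 1.5 0.2 0.2
  endloop
 endfacet
 facet normal -0.878 0.035 -0.478
  outer loop
   vertex 1.0 2.7 1.3
   vertex 1.5 0.2 0.2
   vertex 0.2 0.4 2.6
  endloop
 endfacet
 facet normal -0.193 0.833 -0.519
  outer loop
   vertex 1.0 2.7 1.3
   vertex 2.1 4.7 4.1
   vertex 3.8 3.1 0.9
  endloop
 endfacet
 facet normal -0.183 0.365 -0.913
  outer loop
   vertex 1.0 2.7 1.3
   vertex 3.8 3.1 0.9
   vertex 1.5 0.2 0.2
  endloop
 endfacet
 facet normal 0.896 0.076 0.438
  outer loop
   vertex 1.8 4.2 4.8
   vertex 3.8 3.1 0.9
   vertex 2.1 4.7 4.1
  endloop
 endfacet
 facet normal 0.895 0.062 0.441
  outer loop
   vertex 1.8 4.2 4.8
   vertex 2.6 0.5 3.7
   vertex 3.8 3.1 0.9
  endloop
 endfacet
 facet normal -0.380 -0.338 0.861
  outer loop
   vertex 1.8 4.2 4.8
   vertex 0.2 0.4 2.6
   vertex 2.6 0.5 3.7
  endloop
 endfacet
 facet normal 0.446 -0.140 -0.884
  outer loop
   vertex 2.9 1.5 0.7
   vertex 1.5 0.2 0.2
   vertex 3.8 3.1 0.9
  endloop
 endfacet
 facet normal 0.873 -0.482 -0.073
  outer loop
   vertex 2.9 1.5 0.7
   vertex 3.8 3.1 0.9
   vertex 2.6 0.5 3.7
  endloop
 endfacet
 facet normal 0.702 -0.694 -0.161
  outer loop
   vertex 2.9 1.5 0.7
   vertex 2.6 0.5 3.7
   vertex 1.5 0.2 0.2
  endloop
 endfacet
 facet normal -0.469 0.796 -0.384
  outer loop
   vertex 0.9 3.8 3.7
   vertex 2.1 4.7 4.1
   vertex 1.0 2.7 1.3
  endloop
 endfacet
 facet normal -0.633 0.732 0.252
  outer loop
   vertex 0.9 3.8 3.7
   vertex 1.8 4.2 4.8
   vertex 2.1 4.7 4.1
  endloop
 endfacet
 facet normal -0.957 0.246 -0.153
  outer loop
   vertex 0.9 3.8 3.7
   vertex 1.0 2.7 1.3
   vertex 0.2 0.4 2.6
  endloop
 endfacet
 facet normal -0.764 -0.051 0.643
  outer loop
   vertex 0.9 3.8 3.7
   vertex 0.2 0.4 2.6
   vertex 1.8 4.2 4.8
  endloop
 endfacet
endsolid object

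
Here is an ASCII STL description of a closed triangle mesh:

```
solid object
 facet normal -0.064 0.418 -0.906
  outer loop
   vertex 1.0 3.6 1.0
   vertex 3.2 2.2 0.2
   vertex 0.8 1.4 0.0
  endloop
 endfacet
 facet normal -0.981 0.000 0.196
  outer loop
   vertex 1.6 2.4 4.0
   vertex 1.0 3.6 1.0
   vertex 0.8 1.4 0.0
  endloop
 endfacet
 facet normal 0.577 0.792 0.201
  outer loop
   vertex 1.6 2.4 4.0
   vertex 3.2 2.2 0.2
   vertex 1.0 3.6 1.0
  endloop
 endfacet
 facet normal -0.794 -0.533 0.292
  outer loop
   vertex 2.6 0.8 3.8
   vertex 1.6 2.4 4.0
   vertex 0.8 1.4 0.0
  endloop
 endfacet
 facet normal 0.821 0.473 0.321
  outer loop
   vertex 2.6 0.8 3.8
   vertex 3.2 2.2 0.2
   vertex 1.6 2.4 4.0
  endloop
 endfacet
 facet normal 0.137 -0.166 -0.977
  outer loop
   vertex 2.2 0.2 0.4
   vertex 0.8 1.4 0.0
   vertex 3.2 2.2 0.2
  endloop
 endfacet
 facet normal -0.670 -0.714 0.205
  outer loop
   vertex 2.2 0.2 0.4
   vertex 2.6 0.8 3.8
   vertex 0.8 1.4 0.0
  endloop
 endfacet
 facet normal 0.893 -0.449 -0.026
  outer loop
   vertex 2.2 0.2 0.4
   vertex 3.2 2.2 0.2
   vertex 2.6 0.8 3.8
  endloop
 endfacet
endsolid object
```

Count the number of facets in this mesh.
8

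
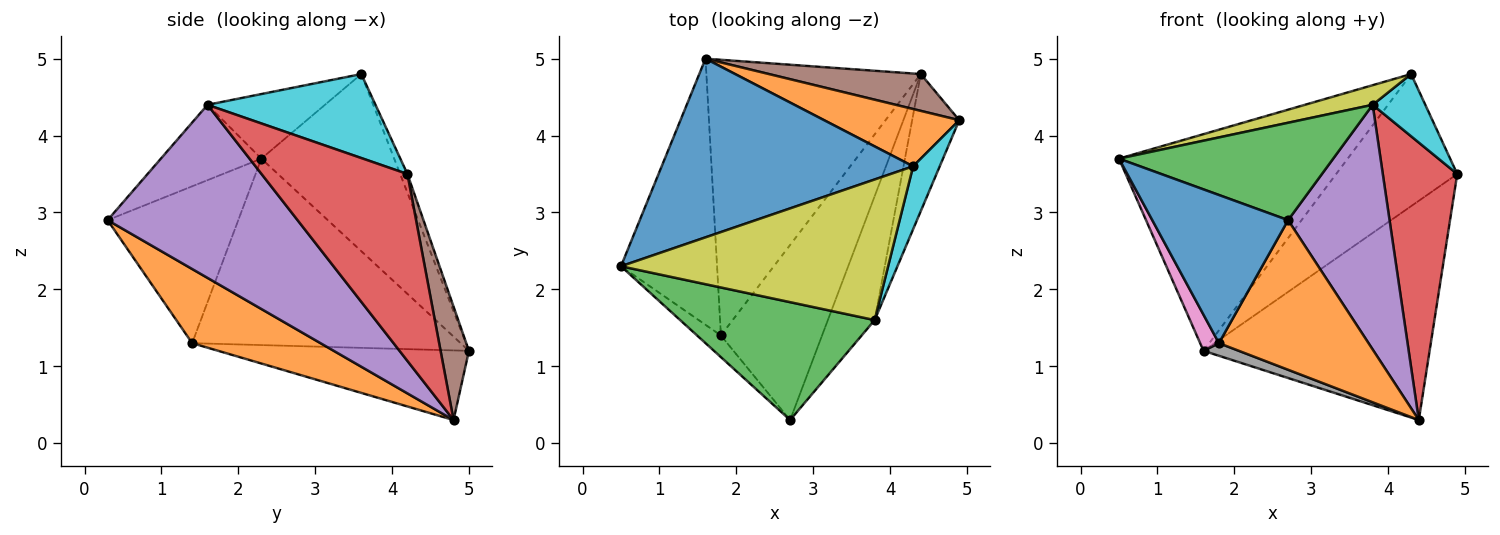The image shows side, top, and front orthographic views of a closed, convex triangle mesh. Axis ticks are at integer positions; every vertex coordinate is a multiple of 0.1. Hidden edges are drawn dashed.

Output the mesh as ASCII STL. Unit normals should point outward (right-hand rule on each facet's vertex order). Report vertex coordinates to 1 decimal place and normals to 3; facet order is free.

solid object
 facet normal -0.690 -0.717 -0.105
  outer loop
   vertex 1.8 1.4 1.3
   vertex 2.7 0.3 2.9
   vertex 0.5 2.3 3.7
  endloop
 endfacet
 facet normal 0.487 -0.568 -0.664
  outer loop
   vertex 1.8 1.4 1.3
   vertex 4.4 4.8 0.3
   vertex 2.7 0.3 2.9
  endloop
 endfacet
 facet normal -0.286 -0.610 0.739
  outer loop
   vertex 3.8 1.6 4.4
   vertex 0.5 2.3 3.7
   vertex 2.7 0.3 2.9
  endloop
 endfacet
 facet normal 0.869 -0.443 -0.219
  outer loop
   vertex 3.8 1.6 4.4
   vertex 4.4 4.8 0.3
   vertex 4.9 4.2 3.5
  endloop
 endfacet
 facet normal 0.858 -0.458 -0.232
  outer loop
   vertex 3.8 1.6 4.4
   vertex 2.7 0.3 2.9
   vertex 4.4 4.8 0.3
  endloop
 endfacet
 facet normal 0.123 0.979 0.164
  outer loop
   vertex 1.6 5.0 1.2
   vertex 4.9 4.2 3.5
   vertex 4.4 4.8 0.3
  endloop
 endfacet
 facet normal -0.887 -0.062 -0.457
  outer loop
   vertex 1.6 5.0 1.2
   vertex 1.8 1.4 1.3
   vertex 0.5 2.3 3.7
  endloop
 endfacet
 facet normal -0.309 -0.044 -0.950
  outer loop
   vertex 1.6 5.0 1.2
   vertex 4.4 4.8 0.3
   vertex 1.8 1.4 1.3
  endloop
 endfacet
 facet normal -0.233 -0.134 0.963
  outer loop
   vertex 4.3 3.6 4.8
   vertex 0.5 2.3 3.7
   vertex 3.8 1.6 4.4
  endloop
 endfacet
 facet normal 0.913 -0.286 0.289
  outer loop
   vertex 4.3 3.6 4.8
   vertex 3.8 1.6 4.4
   vertex 4.9 4.2 3.5
  endloop
 endfacet
 facet normal -0.409 0.704 0.581
  outer loop
   vertex 4.3 3.6 4.8
   vertex 1.6 5.0 1.2
   vertex 0.5 2.3 3.7
  endloop
 endfacet
 facet normal -0.055 0.916 0.397
  outer loop
   vertex 4.3 3.6 4.8
   vertex 4.9 4.2 3.5
   vertex 1.6 5.0 1.2
  endloop
 endfacet
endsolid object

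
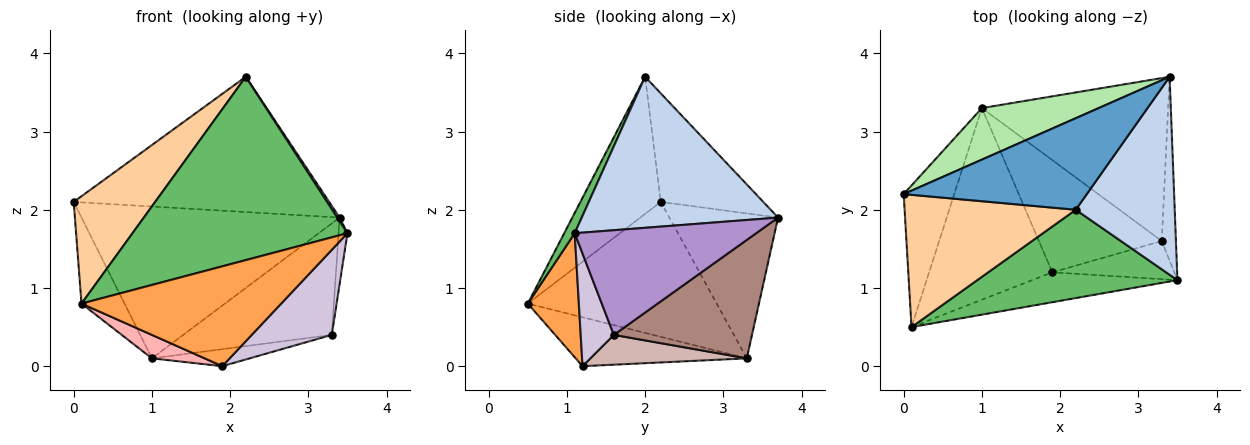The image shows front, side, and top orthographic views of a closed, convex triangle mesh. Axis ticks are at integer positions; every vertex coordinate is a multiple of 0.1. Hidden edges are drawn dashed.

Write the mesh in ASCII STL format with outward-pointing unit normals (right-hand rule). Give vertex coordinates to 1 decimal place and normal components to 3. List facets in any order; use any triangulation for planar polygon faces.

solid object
 facet normal -0.315 0.786 0.532
  outer loop
   vertex 2.2 2.0 3.7
   vertex 3.4 3.7 1.9
   vertex 0.0 2.2 2.1
  endloop
 endfacet
 facet normal 0.836 -0.010 0.548
  outer loop
   vertex 2.2 2.0 3.7
   vertex 3.5 1.1 1.7
   vertex 3.4 3.7 1.9
  endloop
 endfacet
 facet normal 0.238 -0.930 -0.279
  outer loop
   vertex 0.1 0.5 0.8
   vertex 1.9 1.2 0.0
   vertex 3.5 1.1 1.7
  endloop
 endfacet
 facet normal -0.528 -0.535 0.659
  outer loop
   vertex 0.1 0.5 0.8
   vertex 2.2 2.0 3.7
   vertex 0.0 2.2 2.1
  endloop
 endfacet
 facet normal 0.044 -0.900 0.434
  outer loop
   vertex 0.1 0.5 0.8
   vertex 3.5 1.1 1.7
   vertex 2.2 2.0 3.7
  endloop
 endfacet
 facet normal -0.370 0.880 0.299
  outer loop
   vertex 1.0 3.3 0.1
   vertex 0.0 2.2 2.1
   vertex 3.4 3.7 1.9
  endloop
 endfacet
 facet normal -0.916 0.209 -0.343
  outer loop
   vertex 1.0 3.3 0.1
   vertex 0.1 0.5 0.8
   vertex 0.0 2.2 2.1
  endloop
 endfacet
 facet normal -0.366 -0.113 -0.924
  outer loop
   vertex 1.0 3.3 0.1
   vertex 1.9 1.2 0.0
   vertex 0.1 0.5 0.8
  endloop
 endfacet
 facet normal 0.990 0.048 -0.134
  outer loop
   vertex 3.3 1.6 0.4
   vertex 3.4 3.7 1.9
   vertex 3.5 1.1 1.7
  endloop
 endfacet
 facet normal 0.353 -0.854 -0.383
  outer loop
   vertex 3.3 1.6 0.4
   vertex 3.5 1.1 1.7
   vertex 1.9 1.2 0.0
  endloop
 endfacet
 facet normal 0.465 0.500 -0.731
  outer loop
   vertex 3.3 1.6 0.4
   vertex 1.0 3.3 0.1
   vertex 3.4 3.7 1.9
  endloop
 endfacet
 facet normal 0.233 0.146 -0.961
  outer loop
   vertex 3.3 1.6 0.4
   vertex 1.9 1.2 0.0
   vertex 1.0 3.3 0.1
  endloop
 endfacet
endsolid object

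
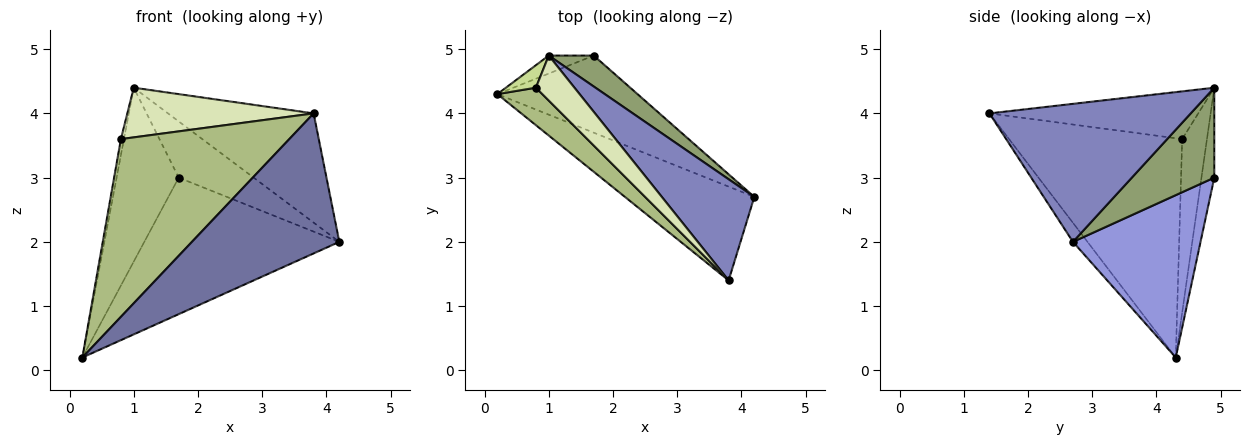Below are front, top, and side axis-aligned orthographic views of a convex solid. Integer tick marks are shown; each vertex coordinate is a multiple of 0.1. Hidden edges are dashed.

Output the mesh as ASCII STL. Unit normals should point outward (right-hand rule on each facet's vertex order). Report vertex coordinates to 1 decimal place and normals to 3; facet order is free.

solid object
 facet normal -0.082 -0.828 -0.555
  outer loop
   vertex 3.8 1.4 4.0
   vertex 0.2 4.3 0.2
   vertex 4.2 2.7 2.0
  endloop
 endfacet
 facet normal 0.712 0.515 0.477
  outer loop
   vertex 1.0 4.9 4.4
   vertex 3.8 1.4 4.0
   vertex 4.2 2.7 2.0
  endloop
 endfacet
 facet normal 0.495 0.757 -0.427
  outer loop
   vertex 1.7 4.9 3.0
   vertex 4.2 2.7 2.0
   vertex 0.2 4.3 0.2
  endloop
 endfacet
 facet normal -0.202 0.974 -0.101
  outer loop
   vertex 1.7 4.9 3.0
   vertex 0.2 4.3 0.2
   vertex 1.0 4.9 4.4
  endloop
 endfacet
 facet normal 0.694 0.631 0.347
  outer loop
   vertex 1.7 4.9 3.0
   vertex 1.0 4.9 4.4
   vertex 4.2 2.7 2.0
  endloop
 endfacet
 facet normal -0.709 -0.690 0.145
  outer loop
   vertex 0.8 4.4 3.6
   vertex 0.2 4.3 0.2
   vertex 3.8 1.4 4.0
  endloop
 endfacet
 facet normal -0.978 0.121 0.169
  outer loop
   vertex 0.8 4.4 3.6
   vertex 1.0 4.9 4.4
   vertex 0.2 4.3 0.2
  endloop
 endfacet
 facet normal -0.639 -0.570 0.516
  outer loop
   vertex 0.8 4.4 3.6
   vertex 3.8 1.4 4.0
   vertex 1.0 4.9 4.4
  endloop
 endfacet
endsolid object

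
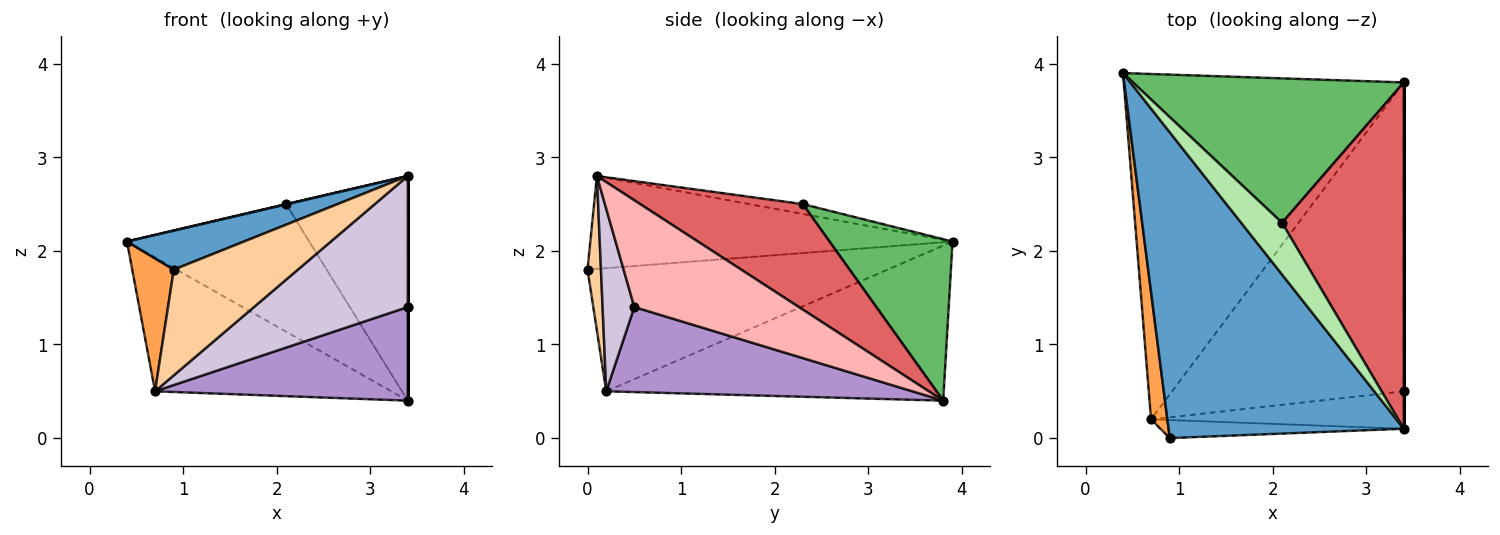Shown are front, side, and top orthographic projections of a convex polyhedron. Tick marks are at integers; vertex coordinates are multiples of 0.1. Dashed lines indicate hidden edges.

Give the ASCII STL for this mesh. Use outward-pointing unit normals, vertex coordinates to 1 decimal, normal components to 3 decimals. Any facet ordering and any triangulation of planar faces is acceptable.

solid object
 facet normal -0.365 -0.118 0.924
  outer loop
   vertex 3.4 0.1 2.8
   vertex 0.4 3.9 2.1
   vertex 0.9 0.0 1.8
  endloop
 endfacet
 facet normal -0.459 0.321 -0.829
  outer loop
   vertex 0.7 0.2 0.5
   vertex 0.4 3.9 2.1
   vertex 3.4 3.8 0.4
  endloop
 endfacet
 facet normal -0.982 -0.136 0.130
  outer loop
   vertex 0.7 0.2 0.5
   vertex 0.9 0.0 1.8
   vertex 0.4 3.9 2.1
  endloop
 endfacet
 facet normal 0.106 -0.980 -0.167
  outer loop
   vertex 0.7 0.2 0.5
   vertex 3.4 0.1 2.8
   vertex 0.9 0.0 1.8
  endloop
 endfacet
 facet normal 0.408 0.604 0.684
  outer loop
   vertex 2.1 2.3 2.5
   vertex 3.4 3.8 0.4
   vertex 0.4 3.9 2.1
  endloop
 endfacet
 facet normal -0.234 -0.006 0.972
  outer loop
   vertex 2.1 2.3 2.5
   vertex 0.4 3.9 2.1
   vertex 3.4 0.1 2.8
  endloop
 endfacet
 facet normal 0.588 0.440 0.678
  outer loop
   vertex 2.1 2.3 2.5
   vertex 3.4 0.1 2.8
   vertex 3.4 3.8 0.4
  endloop
 endfacet
 facet normal 1.000 0.000 0.000
  outer loop
   vertex 3.4 0.5 1.4
   vertex 3.4 3.8 0.4
   vertex 3.4 0.1 2.8
  endloop
 endfacet
 facet normal 0.331 -0.274 -0.903
  outer loop
   vertex 3.4 0.5 1.4
   vertex 0.7 0.2 0.5
   vertex 3.4 3.8 0.4
  endloop
 endfacet
 facet normal 0.195 -0.943 -0.269
  outer loop
   vertex 3.4 0.5 1.4
   vertex 3.4 0.1 2.8
   vertex 0.7 0.2 0.5
  endloop
 endfacet
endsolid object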